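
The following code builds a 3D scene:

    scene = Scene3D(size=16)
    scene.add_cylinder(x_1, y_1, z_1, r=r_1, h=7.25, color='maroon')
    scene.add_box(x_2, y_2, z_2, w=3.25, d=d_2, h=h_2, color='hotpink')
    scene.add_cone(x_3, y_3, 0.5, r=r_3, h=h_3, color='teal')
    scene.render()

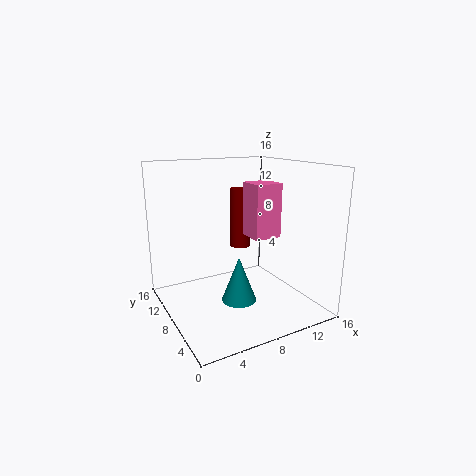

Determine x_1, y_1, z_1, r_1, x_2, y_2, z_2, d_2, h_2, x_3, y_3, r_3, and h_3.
x_1 = 10.5; y_1 = 12; z_1 = 5.5; r_1 = 1.25; x_2 = 10; y_2 = 7.25; z_2 = 7.5; d_2 = 3.25; h_2 = 6.25; x_3 = 8; y_3 = 7.75; r_3 = 2; h_3 = 5.25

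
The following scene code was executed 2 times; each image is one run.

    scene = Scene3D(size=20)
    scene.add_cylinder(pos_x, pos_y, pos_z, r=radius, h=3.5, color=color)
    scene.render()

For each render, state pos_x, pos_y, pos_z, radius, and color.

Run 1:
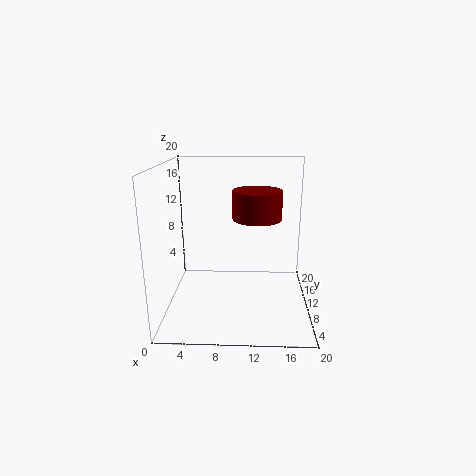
pos_x = 12.5; pos_y = 6; pos_z = 14; radius = 3; color = 'maroon'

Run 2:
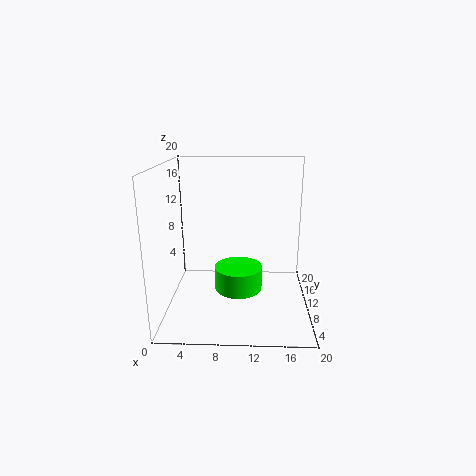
pos_x = 10; pos_y = 11.5; pos_z = 1.5; radius = 3.5; color = 'lime'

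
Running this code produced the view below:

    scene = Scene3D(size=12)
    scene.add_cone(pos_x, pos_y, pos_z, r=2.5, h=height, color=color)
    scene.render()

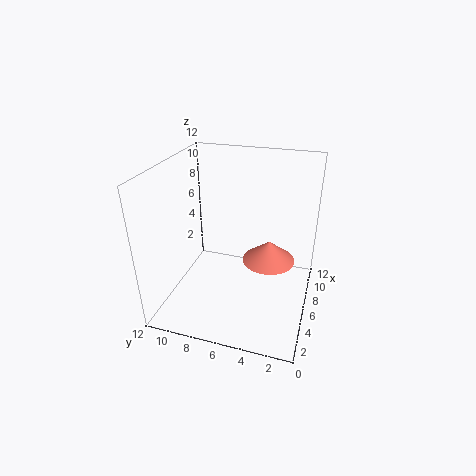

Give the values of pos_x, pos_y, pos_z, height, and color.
pos_x = 9.5
pos_y = 4
pos_z = 2
height = 2
color = 'salmon'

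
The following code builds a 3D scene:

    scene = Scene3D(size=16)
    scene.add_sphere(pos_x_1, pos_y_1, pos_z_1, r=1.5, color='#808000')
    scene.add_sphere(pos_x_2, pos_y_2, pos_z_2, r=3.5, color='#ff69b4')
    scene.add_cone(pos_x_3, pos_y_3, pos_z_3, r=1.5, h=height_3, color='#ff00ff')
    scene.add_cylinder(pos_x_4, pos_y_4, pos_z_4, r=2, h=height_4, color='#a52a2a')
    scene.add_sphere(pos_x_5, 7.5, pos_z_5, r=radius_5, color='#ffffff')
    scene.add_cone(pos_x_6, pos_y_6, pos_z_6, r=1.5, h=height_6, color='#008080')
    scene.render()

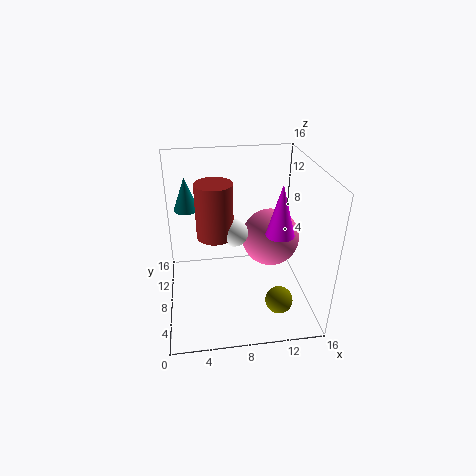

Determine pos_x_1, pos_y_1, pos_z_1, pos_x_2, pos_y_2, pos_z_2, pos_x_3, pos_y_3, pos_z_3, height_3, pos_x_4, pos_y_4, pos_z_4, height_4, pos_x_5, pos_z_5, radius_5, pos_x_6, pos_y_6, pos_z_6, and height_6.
pos_x_1 = 12
pos_y_1 = 4
pos_z_1 = 2
pos_x_2 = 12.5
pos_y_2 = 11
pos_z_2 = 6
pos_x_3 = 12
pos_y_3 = 5.5
pos_z_3 = 9.5
height_3 = 5.5
pos_x_4 = 5.5
pos_y_4 = 8
pos_z_4 = 8.5
height_4 = 6
pos_x_5 = 7.5
pos_z_5 = 9
radius_5 = 1.5
pos_x_6 = 2.5
pos_y_6 = 13
pos_z_6 = 9.5
height_6 = 4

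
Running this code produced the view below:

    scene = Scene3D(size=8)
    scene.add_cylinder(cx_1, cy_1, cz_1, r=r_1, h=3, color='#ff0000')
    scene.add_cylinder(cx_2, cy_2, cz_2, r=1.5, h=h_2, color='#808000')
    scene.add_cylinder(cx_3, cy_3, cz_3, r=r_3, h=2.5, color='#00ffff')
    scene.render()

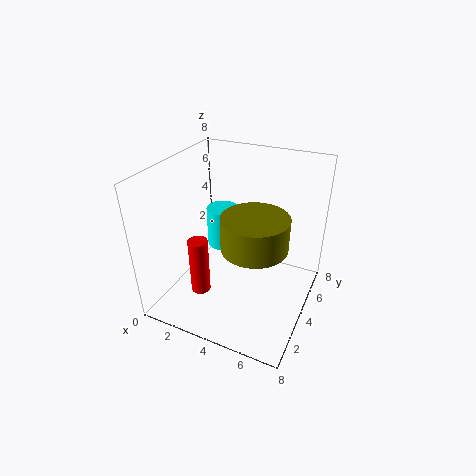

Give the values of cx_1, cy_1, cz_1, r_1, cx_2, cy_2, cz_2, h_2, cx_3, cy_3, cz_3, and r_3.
cx_1 = 3, cy_1 = 1.5, cz_1 = 2, r_1 = 0.5, cx_2 = 6, cy_2 = 1.5, cz_2 = 5.5, h_2 = 1.5, cx_3 = 2, cy_3 = 6, cz_3 = 2, r_3 = 1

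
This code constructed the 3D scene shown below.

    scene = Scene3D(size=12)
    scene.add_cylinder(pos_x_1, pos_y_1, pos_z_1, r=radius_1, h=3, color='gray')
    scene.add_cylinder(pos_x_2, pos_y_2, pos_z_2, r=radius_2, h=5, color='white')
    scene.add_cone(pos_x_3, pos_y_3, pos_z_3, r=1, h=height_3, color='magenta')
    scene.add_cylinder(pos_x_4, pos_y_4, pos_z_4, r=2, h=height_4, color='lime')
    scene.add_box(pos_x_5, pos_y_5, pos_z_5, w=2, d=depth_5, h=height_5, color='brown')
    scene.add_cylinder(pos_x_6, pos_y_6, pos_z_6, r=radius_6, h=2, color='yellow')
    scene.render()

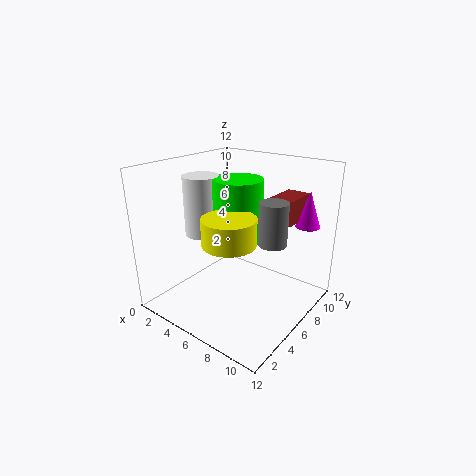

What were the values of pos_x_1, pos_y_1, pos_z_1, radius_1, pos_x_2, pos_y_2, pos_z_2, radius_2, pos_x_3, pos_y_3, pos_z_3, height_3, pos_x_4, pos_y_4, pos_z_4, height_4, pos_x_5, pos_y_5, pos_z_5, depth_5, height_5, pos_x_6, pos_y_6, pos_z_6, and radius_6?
pos_x_1 = 10.5; pos_y_1 = 4; pos_z_1 = 7.5; radius_1 = 1; pos_x_2 = 3; pos_y_2 = 5; pos_z_2 = 6; radius_2 = 1.5; pos_x_3 = 10.5; pos_y_3 = 9.5; pos_z_3 = 7; height_3 = 3; pos_x_4 = 6; pos_y_4 = 6; pos_z_4 = 6; height_4 = 5; pos_x_5 = 8; pos_y_5 = 7.5; pos_z_5 = 7.5; depth_5 = 3; height_5 = 2; pos_x_6 = 7.5; pos_y_6 = 3; pos_z_6 = 7; radius_6 = 2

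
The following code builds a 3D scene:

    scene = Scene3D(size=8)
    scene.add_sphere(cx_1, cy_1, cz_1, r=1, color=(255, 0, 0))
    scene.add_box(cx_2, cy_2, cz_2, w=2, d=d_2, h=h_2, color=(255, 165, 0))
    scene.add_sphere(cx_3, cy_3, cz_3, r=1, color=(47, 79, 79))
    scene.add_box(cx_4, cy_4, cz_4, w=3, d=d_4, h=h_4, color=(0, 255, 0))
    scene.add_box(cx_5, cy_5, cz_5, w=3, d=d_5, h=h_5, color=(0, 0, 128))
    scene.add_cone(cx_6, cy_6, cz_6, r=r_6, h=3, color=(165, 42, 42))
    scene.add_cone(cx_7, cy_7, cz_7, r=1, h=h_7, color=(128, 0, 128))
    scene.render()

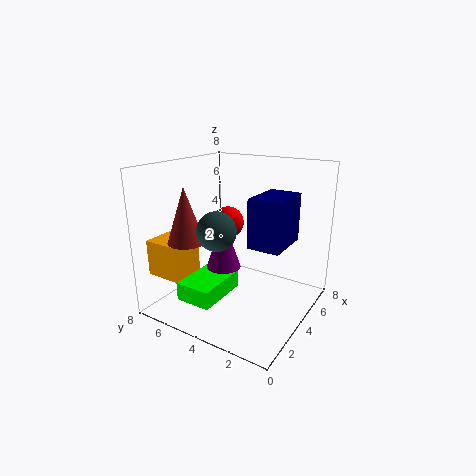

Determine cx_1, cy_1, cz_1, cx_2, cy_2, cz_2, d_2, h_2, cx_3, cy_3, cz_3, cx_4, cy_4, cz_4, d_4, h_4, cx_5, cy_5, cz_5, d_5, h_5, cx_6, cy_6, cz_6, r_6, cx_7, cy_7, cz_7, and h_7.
cx_1 = 6
cy_1 = 6
cz_1 = 4
cx_2 = 1
cy_2 = 6
cz_2 = 2
d_2 = 2
h_2 = 2
cx_3 = 2
cy_3 = 4
cz_3 = 5
cx_4 = 1
cy_4 = 4
cz_4 = 1
d_4 = 2
h_4 = 1
cx_5 = 5
cy_5 = 2
cz_5 = 3
d_5 = 2
h_5 = 3
cx_6 = 2
cy_6 = 6
cz_6 = 4
r_6 = 1
cx_7 = 4
cy_7 = 5
cz_7 = 2
h_7 = 3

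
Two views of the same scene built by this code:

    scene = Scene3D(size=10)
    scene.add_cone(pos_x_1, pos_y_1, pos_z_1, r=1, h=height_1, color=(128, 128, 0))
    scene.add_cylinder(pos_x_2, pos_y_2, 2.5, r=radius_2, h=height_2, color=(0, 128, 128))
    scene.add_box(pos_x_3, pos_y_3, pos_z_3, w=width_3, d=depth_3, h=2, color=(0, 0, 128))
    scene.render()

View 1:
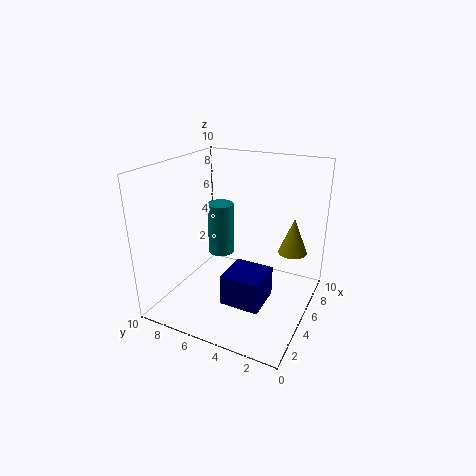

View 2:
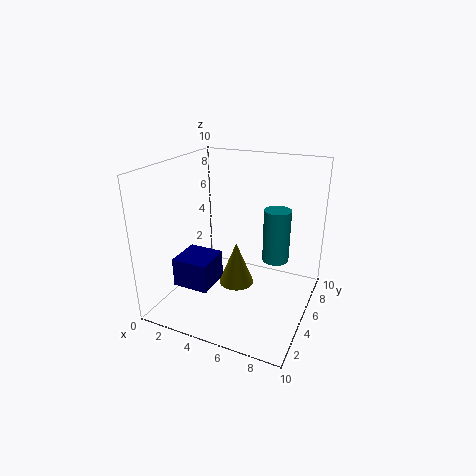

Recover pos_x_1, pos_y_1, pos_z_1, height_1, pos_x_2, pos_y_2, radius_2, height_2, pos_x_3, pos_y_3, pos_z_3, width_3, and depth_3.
pos_x_1 = 6.5; pos_y_1 = 1.5; pos_z_1 = 4; height_1 = 2.5; pos_x_2 = 7; pos_y_2 = 7.5; radius_2 = 1; height_2 = 4; pos_x_3 = 1.5; pos_y_3 = 2; pos_z_3 = 2; width_3 = 2.5; depth_3 = 2.5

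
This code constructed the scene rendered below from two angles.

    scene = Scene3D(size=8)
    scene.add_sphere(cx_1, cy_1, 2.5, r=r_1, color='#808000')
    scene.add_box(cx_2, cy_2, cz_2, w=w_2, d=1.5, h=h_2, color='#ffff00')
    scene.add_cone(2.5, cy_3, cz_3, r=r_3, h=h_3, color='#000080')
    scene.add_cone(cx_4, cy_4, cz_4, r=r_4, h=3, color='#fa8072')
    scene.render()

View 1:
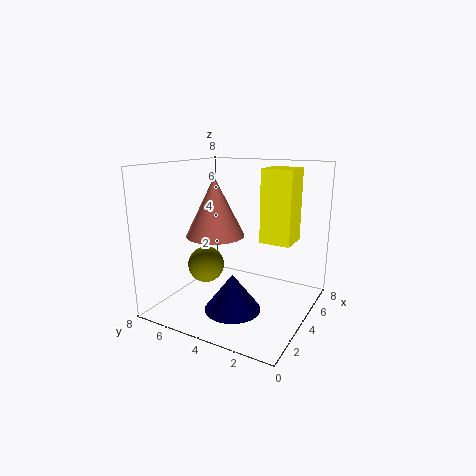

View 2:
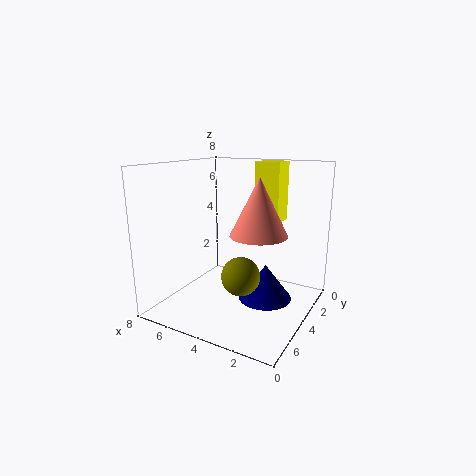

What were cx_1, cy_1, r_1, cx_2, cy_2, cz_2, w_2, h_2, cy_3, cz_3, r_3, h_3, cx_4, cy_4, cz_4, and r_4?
cx_1 = 3
cy_1 = 5.5
r_1 = 1
cx_2 = 2.5
cy_2 = 0.5
cz_2 = 4.5
w_2 = 1.5
h_2 = 3.5
cy_3 = 3.5
cz_3 = 0.5
r_3 = 1.5
h_3 = 2
cx_4 = 2.5
cy_4 = 4.5
cz_4 = 4.5
r_4 = 1.5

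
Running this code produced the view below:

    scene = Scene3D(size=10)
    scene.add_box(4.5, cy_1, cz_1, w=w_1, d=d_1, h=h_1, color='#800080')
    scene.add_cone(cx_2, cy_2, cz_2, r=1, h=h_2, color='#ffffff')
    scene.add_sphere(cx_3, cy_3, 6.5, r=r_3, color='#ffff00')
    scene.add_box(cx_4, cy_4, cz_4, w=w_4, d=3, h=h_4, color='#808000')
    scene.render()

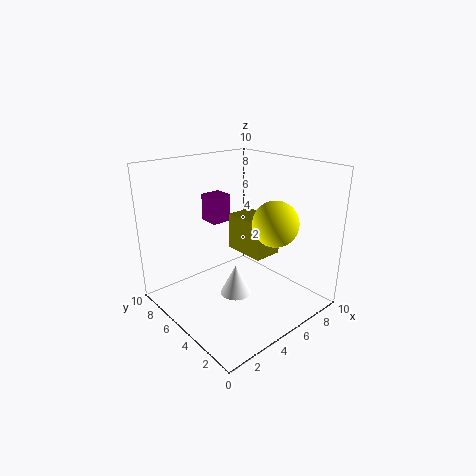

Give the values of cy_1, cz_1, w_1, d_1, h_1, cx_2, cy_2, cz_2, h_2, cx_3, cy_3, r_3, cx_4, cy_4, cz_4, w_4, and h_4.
cy_1 = 7, cz_1 = 5.5, w_1 = 1.5, d_1 = 1.5, h_1 = 2, cx_2 = 3.5, cy_2 = 3.5, cz_2 = 2, h_2 = 2, cx_3 = 6, cy_3 = 2.5, r_3 = 1.5, cx_4 = 5, cy_4 = 3, cz_4 = 4, w_4 = 2, h_4 = 2.5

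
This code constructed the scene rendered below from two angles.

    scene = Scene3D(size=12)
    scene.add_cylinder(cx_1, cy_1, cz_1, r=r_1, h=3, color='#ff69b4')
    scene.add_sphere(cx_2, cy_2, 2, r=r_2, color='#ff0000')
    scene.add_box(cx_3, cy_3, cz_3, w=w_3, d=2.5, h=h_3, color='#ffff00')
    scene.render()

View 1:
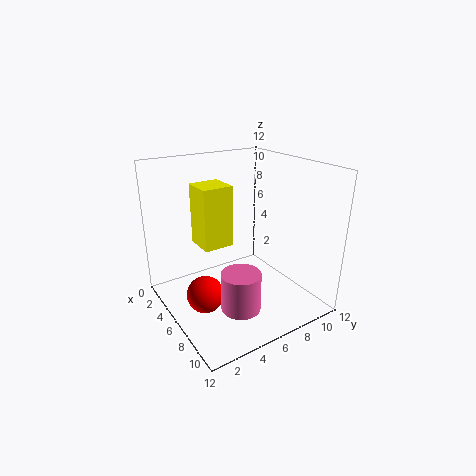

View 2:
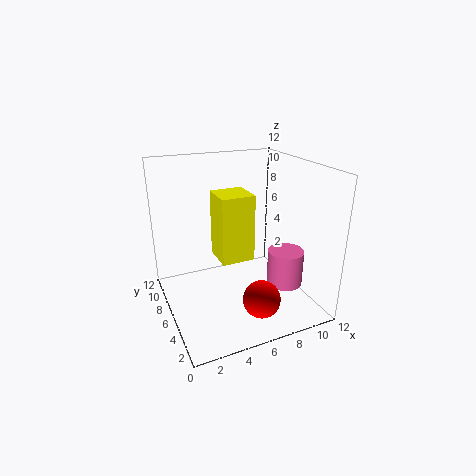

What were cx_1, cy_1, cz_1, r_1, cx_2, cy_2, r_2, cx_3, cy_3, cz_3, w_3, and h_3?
cx_1 = 9.5, cy_1 = 4, cz_1 = 2, r_1 = 1.5, cx_2 = 6.5, cy_2 = 2.5, r_2 = 1.5, cx_3 = 3.5, cy_3 = 3, cz_3 = 5.5, w_3 = 2.5, h_3 = 5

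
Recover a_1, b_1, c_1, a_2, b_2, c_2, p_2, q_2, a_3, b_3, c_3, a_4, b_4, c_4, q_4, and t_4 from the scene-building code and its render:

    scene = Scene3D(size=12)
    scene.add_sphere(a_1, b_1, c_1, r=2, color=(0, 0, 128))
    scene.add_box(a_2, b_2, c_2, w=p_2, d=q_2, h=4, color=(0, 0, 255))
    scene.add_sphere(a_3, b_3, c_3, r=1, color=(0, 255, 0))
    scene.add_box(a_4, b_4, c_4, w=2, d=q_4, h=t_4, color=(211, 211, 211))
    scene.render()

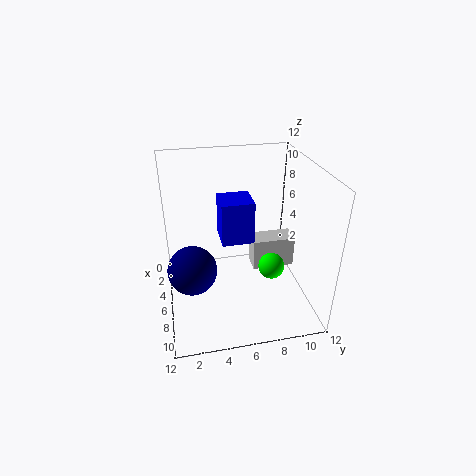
a_1 = 7, b_1 = 2, c_1 = 4, a_2 = 1, b_2 = 5, c_2 = 4, p_2 = 3, q_2 = 3, a_3 = 9, b_3 = 8, c_3 = 5, a_4 = 2, b_4 = 8, c_4 = 1, q_4 = 4, t_4 = 3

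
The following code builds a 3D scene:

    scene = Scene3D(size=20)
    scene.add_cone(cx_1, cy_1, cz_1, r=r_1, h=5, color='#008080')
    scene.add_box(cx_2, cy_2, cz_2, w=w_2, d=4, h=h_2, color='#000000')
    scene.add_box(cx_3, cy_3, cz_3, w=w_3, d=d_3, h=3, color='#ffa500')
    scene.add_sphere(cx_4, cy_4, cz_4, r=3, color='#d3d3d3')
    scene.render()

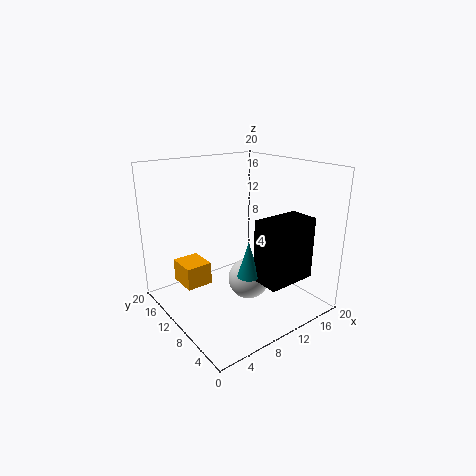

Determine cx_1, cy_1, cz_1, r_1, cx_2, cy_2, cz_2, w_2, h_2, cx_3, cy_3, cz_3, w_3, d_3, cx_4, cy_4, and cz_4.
cx_1 = 9.5; cy_1 = 7; cz_1 = 5.5; r_1 = 1.5; cx_2 = 10; cy_2 = 2.5; cz_2 = 5; w_2 = 7; h_2 = 8.5; cx_3 = 2; cy_3 = 10; cz_3 = 4.5; w_3 = 3.5; d_3 = 4; cx_4 = 12; cy_4 = 10; cz_4 = 3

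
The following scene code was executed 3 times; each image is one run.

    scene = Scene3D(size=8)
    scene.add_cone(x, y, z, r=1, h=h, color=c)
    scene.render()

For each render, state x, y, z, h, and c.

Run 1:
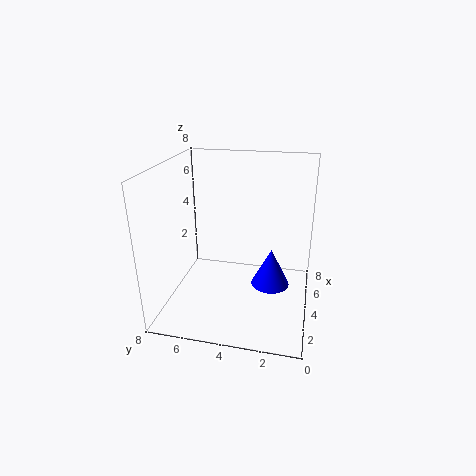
x = 3; y = 2; z = 2; h = 2; c = 'blue'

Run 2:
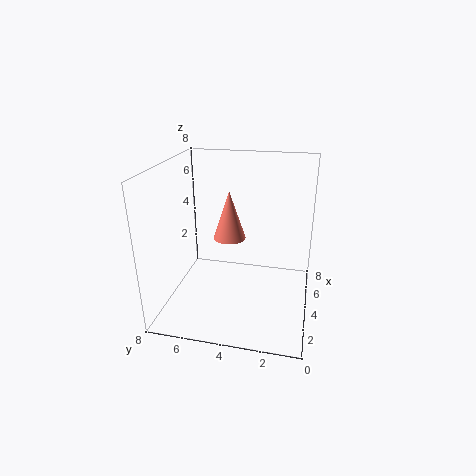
x = 6; y = 5; z = 3; h = 3; c = 'salmon'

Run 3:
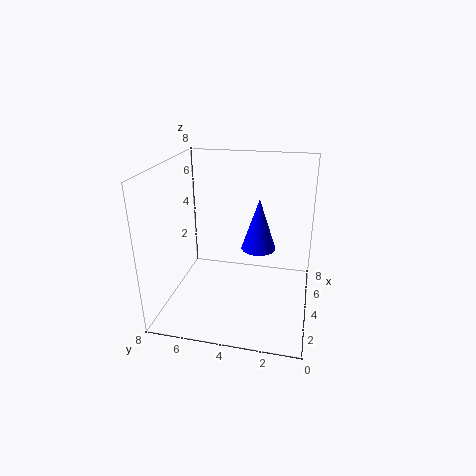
x = 5; y = 3; z = 3; h = 3; c = 'blue'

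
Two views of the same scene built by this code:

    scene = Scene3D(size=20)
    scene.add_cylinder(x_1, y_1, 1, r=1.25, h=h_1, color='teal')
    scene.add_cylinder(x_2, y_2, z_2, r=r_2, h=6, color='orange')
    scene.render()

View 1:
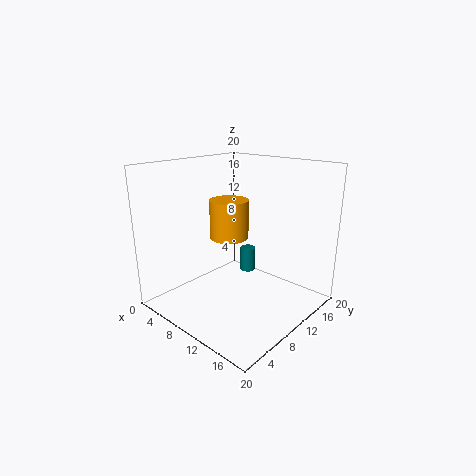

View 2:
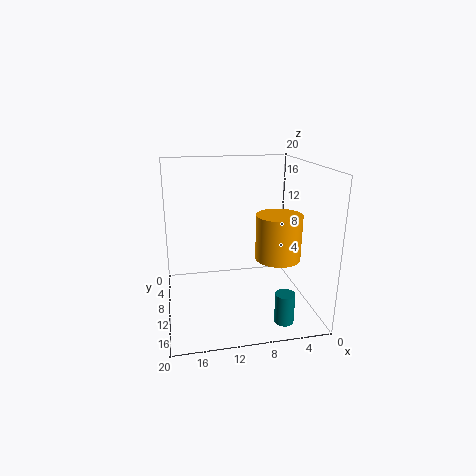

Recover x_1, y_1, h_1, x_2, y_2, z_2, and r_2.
x_1 = 5.5
y_1 = 17.5
h_1 = 4
x_2 = 5.25
y_2 = 13.25
z_2 = 8
r_2 = 3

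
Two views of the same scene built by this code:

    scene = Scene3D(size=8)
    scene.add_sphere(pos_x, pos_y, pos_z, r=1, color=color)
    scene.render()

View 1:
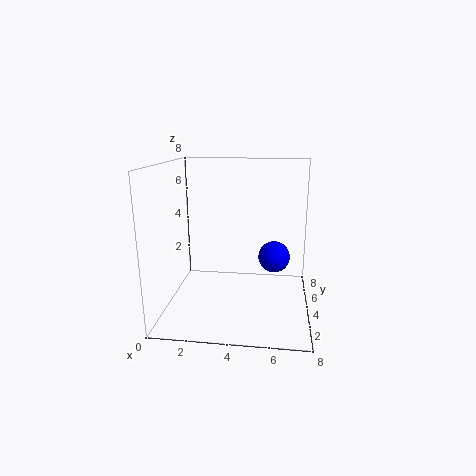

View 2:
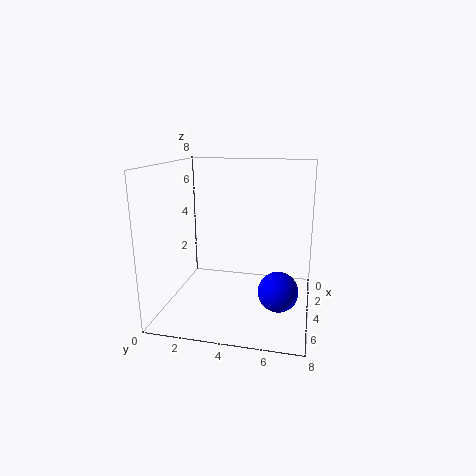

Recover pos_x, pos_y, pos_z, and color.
pos_x = 6
pos_y = 6.5
pos_z = 2
color = 'blue'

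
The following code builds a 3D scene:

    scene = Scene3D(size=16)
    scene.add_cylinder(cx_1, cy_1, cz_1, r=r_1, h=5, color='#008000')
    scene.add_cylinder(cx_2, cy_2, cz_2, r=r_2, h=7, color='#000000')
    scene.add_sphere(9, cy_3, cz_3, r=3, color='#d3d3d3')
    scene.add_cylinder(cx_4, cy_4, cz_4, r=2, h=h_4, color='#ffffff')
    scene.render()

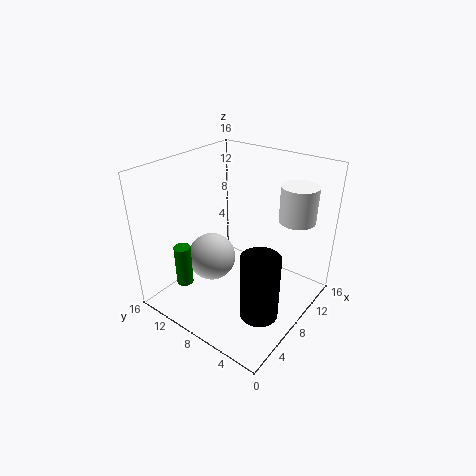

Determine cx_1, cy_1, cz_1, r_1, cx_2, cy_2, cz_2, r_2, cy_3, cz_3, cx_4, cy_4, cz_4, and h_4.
cx_1 = 5, cy_1 = 14, cz_1 = 1, r_1 = 1, cx_2 = 5, cy_2 = 3, cz_2 = 2, r_2 = 2, cy_3 = 13, cz_3 = 3, cx_4 = 12, cy_4 = 3, cz_4 = 10, h_4 = 4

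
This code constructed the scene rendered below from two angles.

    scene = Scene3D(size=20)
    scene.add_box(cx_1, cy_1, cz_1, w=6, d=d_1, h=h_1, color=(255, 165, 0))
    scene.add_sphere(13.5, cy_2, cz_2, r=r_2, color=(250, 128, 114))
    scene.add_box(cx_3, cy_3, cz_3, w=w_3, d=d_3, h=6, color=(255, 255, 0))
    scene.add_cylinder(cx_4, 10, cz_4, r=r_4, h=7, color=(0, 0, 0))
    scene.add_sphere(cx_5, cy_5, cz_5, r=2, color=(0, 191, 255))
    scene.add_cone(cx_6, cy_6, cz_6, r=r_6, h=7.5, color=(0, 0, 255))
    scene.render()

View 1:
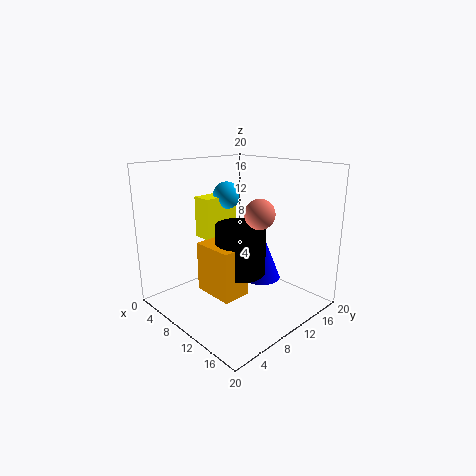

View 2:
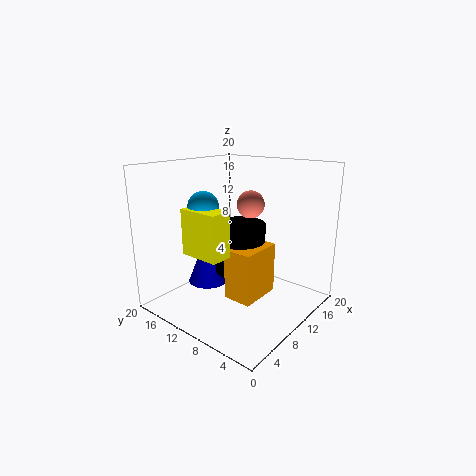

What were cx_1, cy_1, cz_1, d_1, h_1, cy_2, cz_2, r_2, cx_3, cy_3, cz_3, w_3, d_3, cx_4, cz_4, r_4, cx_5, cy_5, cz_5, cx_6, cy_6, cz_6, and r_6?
cx_1 = 6.5; cy_1 = 5.5; cz_1 = 2.5; d_1 = 4; h_1 = 7; cy_2 = 10.5; cz_2 = 14; r_2 = 2; cx_3 = 3; cy_3 = 8; cz_3 = 9; w_3 = 3; d_3 = 5.5; cx_4 = 10.5; cz_4 = 5; r_4 = 3.5; cx_5 = 5.5; cy_5 = 12; cz_5 = 15; cx_6 = 9.5; cy_6 = 15.5; cz_6 = 2; r_6 = 3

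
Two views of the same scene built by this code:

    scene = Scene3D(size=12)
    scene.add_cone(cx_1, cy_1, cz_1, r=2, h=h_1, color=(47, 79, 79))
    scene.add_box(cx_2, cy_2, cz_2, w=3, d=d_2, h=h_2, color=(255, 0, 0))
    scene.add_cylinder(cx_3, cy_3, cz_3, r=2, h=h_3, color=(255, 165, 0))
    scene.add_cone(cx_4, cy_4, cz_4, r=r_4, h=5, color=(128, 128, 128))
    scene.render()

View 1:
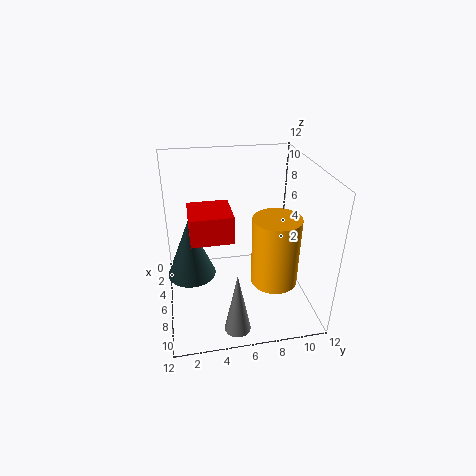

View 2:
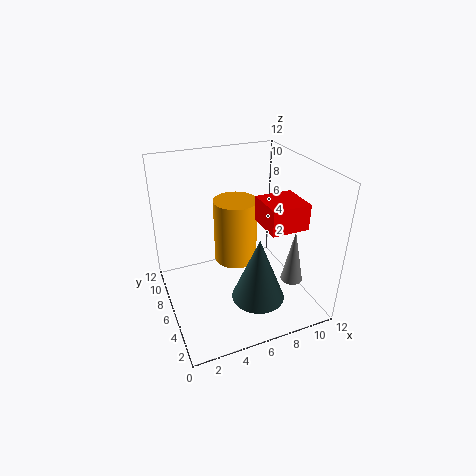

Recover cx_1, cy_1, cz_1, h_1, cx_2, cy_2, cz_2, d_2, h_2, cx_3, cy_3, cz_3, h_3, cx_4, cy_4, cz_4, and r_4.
cx_1 = 6, cy_1 = 2, cz_1 = 3, h_1 = 5, cx_2 = 7, cy_2 = 2, cz_2 = 8, d_2 = 3, h_2 = 2, cx_3 = 7, cy_3 = 9, cz_3 = 2, h_3 = 6, cx_4 = 11, cy_4 = 5, cz_4 = 1, r_4 = 1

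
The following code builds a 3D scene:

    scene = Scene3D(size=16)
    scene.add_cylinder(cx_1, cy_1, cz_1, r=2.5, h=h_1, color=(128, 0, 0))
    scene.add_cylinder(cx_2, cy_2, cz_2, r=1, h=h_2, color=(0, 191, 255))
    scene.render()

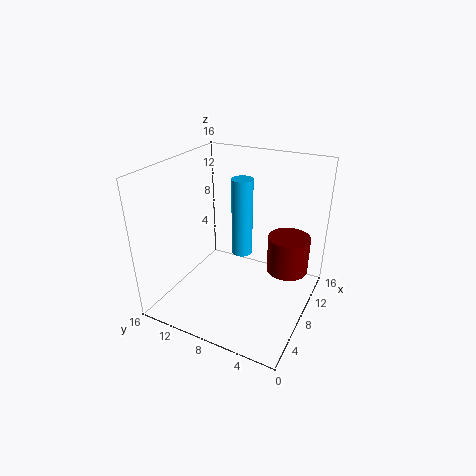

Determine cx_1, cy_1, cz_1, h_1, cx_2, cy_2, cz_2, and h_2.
cx_1 = 12.5, cy_1 = 3.5, cz_1 = 2.5, h_1 = 4.5, cx_2 = 5, cy_2 = 6, cz_2 = 8.5, h_2 = 7.5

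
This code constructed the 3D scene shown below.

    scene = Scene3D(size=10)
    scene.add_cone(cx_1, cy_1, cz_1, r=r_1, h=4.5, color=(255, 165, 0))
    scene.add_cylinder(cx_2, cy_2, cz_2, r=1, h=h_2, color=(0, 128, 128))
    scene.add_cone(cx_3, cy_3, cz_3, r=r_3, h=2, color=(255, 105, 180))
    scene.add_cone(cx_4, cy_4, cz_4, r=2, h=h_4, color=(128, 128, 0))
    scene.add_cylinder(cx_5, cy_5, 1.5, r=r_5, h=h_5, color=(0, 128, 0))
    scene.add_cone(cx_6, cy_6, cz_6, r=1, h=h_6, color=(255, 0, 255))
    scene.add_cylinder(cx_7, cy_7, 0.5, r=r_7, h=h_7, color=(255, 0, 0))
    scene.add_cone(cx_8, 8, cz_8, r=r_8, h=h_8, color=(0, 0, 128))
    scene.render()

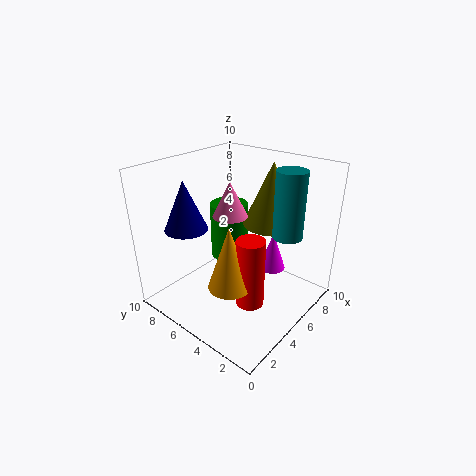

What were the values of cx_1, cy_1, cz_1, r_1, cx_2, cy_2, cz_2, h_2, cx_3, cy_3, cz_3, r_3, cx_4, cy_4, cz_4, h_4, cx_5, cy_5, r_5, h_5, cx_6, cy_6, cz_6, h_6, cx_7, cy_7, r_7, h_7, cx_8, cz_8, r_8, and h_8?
cx_1 = 3.5; cy_1 = 4.5; cz_1 = 2; r_1 = 1.5; cx_2 = 6.5; cy_2 = 2; cz_2 = 5.5; h_2 = 4.5; cx_3 = 2.5; cy_3 = 3.5; cz_3 = 8; r_3 = 1; cx_4 = 7.5; cy_4 = 4; cz_4 = 5.5; h_4 = 4.5; cx_5 = 7.5; cy_5 = 8; r_5 = 1.5; h_5 = 4.5; cx_6 = 8; cy_6 = 4; cz_6 = 1.5; h_6 = 3; cx_7 = 4.5; cy_7 = 3.5; r_7 = 1; h_7 = 5; cx_8 = 3; cz_8 = 5.5; r_8 = 1.5; h_8 = 3.5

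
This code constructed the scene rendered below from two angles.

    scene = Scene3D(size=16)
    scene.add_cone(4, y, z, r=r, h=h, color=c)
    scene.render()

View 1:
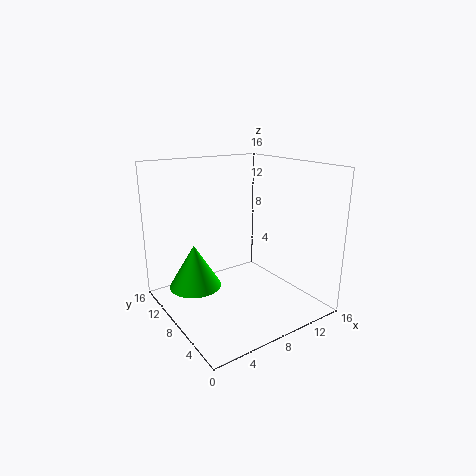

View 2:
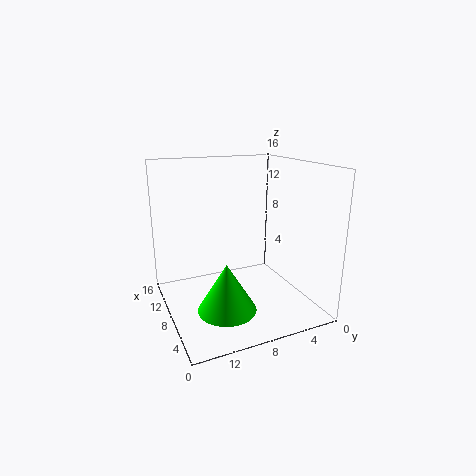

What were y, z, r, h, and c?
y = 11; z = 2; r = 3; h = 5; c = 'lime'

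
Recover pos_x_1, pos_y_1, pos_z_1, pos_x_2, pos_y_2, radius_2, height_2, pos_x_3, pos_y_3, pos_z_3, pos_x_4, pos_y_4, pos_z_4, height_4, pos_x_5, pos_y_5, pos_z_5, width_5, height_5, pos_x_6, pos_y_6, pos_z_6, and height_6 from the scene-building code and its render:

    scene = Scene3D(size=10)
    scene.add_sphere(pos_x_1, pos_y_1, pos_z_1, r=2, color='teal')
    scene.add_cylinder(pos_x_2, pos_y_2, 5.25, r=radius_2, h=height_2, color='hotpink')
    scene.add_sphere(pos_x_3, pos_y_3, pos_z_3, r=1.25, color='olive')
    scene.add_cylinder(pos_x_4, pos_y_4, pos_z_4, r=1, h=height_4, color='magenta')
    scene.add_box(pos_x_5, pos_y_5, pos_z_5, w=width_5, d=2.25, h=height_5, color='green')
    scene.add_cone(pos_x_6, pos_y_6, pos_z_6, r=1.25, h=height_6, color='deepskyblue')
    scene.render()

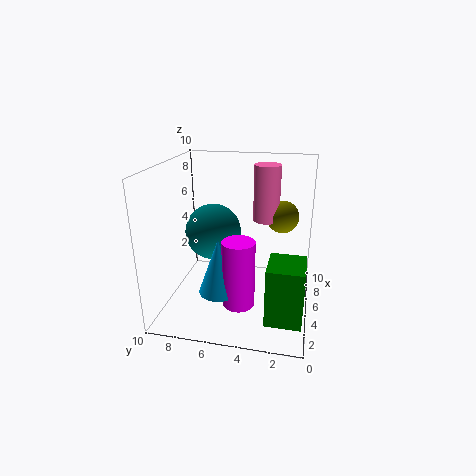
pos_x_1 = 5.75, pos_y_1 = 7, pos_z_1 = 5, pos_x_2 = 8.25, pos_y_2 = 3.5, radius_2 = 1, height_2 = 4.25, pos_x_3 = 8.5, pos_y_3 = 2.25, pos_z_3 = 5.5, pos_x_4 = 1.75, pos_y_4 = 4.25, pos_z_4 = 2, height_4 = 4.25, pos_x_5 = 0.75, pos_y_5 = 0.25, pos_z_5 = 1.25, width_5 = 2.5, height_5 = 3.75, pos_x_6 = 1.75, pos_y_6 = 5.5, pos_z_6 = 2.75, height_6 = 3.5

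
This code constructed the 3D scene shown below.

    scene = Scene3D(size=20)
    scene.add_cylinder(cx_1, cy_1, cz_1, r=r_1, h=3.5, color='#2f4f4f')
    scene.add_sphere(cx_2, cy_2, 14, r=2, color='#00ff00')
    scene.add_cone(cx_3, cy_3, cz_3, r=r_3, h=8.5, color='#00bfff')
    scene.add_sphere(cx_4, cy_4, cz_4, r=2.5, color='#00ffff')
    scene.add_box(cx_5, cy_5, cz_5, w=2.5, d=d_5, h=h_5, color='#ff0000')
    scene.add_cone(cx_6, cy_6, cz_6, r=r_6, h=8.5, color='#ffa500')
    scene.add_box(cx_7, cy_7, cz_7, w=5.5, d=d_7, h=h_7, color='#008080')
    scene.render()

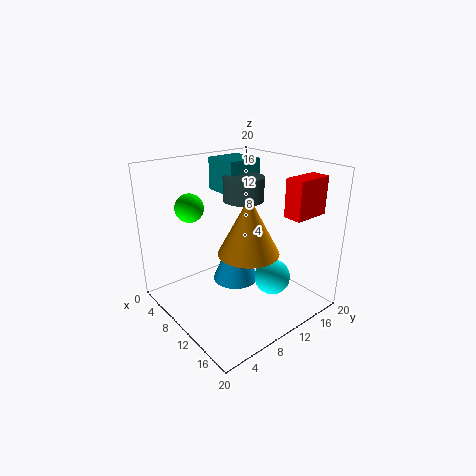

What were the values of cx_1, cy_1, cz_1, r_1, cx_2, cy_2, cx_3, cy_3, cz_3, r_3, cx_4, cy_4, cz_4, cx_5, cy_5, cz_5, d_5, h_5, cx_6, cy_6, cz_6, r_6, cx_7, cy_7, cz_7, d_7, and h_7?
cx_1 = 7
cy_1 = 13.5
cz_1 = 14
r_1 = 3
cx_2 = 5
cy_2 = 5.5
cx_3 = 7
cy_3 = 12
cz_3 = 1.5
r_3 = 3.5
cx_4 = 14
cy_4 = 13
cz_4 = 4.5
cx_5 = 15.5
cy_5 = 13
cz_5 = 14
d_5 = 5
h_5 = 5
cx_6 = 10
cy_6 = 12
cz_6 = 7
r_6 = 4.5
cx_7 = 0.5
cy_7 = 12
cz_7 = 14.5
d_7 = 5.5
h_7 = 5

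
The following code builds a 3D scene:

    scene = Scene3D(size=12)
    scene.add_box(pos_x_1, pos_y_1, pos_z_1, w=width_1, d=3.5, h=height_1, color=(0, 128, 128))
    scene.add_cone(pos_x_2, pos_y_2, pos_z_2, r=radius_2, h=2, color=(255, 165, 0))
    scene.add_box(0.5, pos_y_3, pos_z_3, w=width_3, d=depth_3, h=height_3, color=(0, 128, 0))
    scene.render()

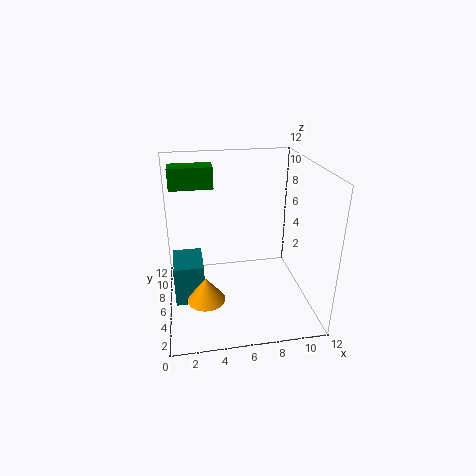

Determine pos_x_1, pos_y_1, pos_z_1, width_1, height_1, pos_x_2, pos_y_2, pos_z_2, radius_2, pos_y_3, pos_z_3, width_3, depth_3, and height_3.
pos_x_1 = 0.5, pos_y_1 = 5, pos_z_1 = 0.5, width_1 = 2.5, height_1 = 3.5, pos_x_2 = 3, pos_y_2 = 3.5, pos_z_2 = 2, radius_2 = 1.5, pos_y_3 = 10, pos_z_3 = 9, width_3 = 4, depth_3 = 2, height_3 = 2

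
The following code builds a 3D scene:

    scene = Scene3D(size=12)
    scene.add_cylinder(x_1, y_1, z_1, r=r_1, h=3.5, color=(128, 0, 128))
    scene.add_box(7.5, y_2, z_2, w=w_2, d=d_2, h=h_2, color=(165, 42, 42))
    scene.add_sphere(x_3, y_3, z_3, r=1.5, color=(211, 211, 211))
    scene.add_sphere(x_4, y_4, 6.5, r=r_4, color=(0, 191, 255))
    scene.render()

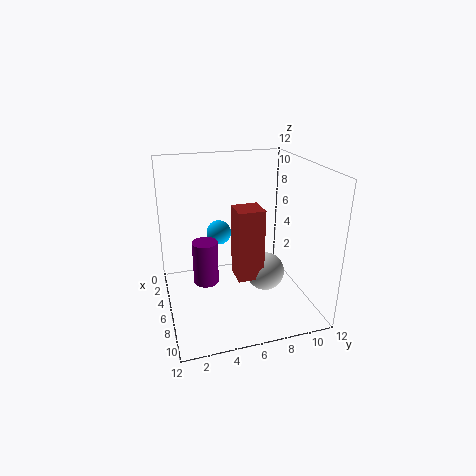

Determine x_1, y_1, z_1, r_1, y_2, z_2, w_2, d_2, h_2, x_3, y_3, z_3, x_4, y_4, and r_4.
x_1 = 7; y_1 = 3; z_1 = 3; r_1 = 1; y_2 = 5; z_2 = 4; w_2 = 2; d_2 = 2; h_2 = 5.5; x_3 = 8.5; y_3 = 7.5; z_3 = 4; x_4 = 5.5; y_4 = 4.5; r_4 = 1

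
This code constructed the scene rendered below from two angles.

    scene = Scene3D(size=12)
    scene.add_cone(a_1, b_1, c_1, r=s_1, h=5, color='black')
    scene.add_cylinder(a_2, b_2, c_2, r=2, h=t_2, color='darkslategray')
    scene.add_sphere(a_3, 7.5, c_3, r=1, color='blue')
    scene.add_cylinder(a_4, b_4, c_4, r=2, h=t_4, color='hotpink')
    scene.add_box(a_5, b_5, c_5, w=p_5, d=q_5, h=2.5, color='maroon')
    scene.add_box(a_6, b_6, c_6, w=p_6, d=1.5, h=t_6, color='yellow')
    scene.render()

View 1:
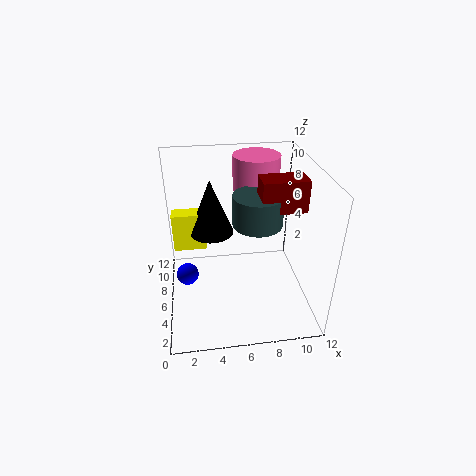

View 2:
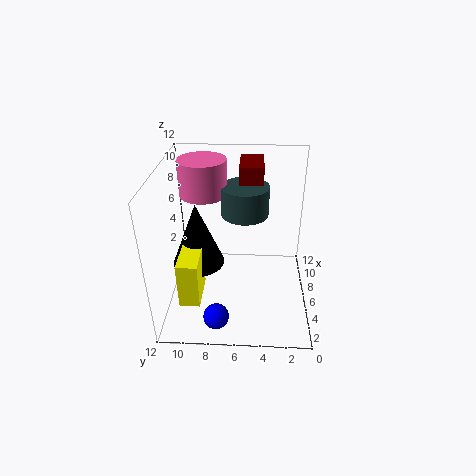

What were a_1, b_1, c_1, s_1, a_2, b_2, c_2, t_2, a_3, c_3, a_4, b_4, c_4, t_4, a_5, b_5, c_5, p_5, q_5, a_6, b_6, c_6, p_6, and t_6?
a_1 = 4; b_1 = 9; c_1 = 5; s_1 = 2; a_2 = 7.5; b_2 = 5.5; c_2 = 7.5; t_2 = 2.5; a_3 = 1.5; c_3 = 1.5; a_4 = 8; b_4 = 9; c_4 = 9; t_4 = 3; a_5 = 7.5; b_5 = 4; c_5 = 9; p_5 = 3.5; q_5 = 2; a_6 = 0.5; b_6 = 8.5; c_6 = 3.5; p_6 = 3; t_6 = 3.5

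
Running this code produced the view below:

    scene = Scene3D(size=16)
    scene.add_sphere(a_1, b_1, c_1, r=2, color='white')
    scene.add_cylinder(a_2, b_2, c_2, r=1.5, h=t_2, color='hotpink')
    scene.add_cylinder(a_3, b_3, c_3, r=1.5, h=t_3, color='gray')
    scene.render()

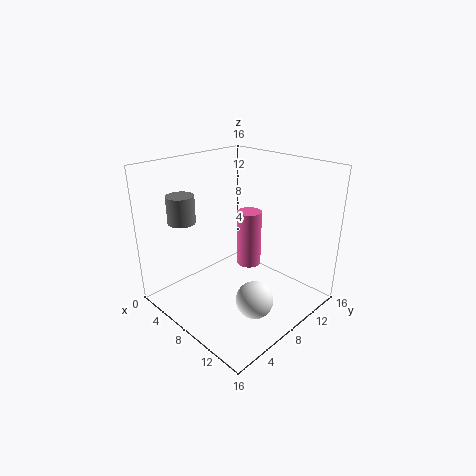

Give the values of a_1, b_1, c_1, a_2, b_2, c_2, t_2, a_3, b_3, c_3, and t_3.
a_1 = 12; b_1 = 6.5; c_1 = 2.5; a_2 = 6; b_2 = 12; c_2 = 2.5; t_2 = 7; a_3 = 4; b_3 = 3.5; c_3 = 10; t_3 = 3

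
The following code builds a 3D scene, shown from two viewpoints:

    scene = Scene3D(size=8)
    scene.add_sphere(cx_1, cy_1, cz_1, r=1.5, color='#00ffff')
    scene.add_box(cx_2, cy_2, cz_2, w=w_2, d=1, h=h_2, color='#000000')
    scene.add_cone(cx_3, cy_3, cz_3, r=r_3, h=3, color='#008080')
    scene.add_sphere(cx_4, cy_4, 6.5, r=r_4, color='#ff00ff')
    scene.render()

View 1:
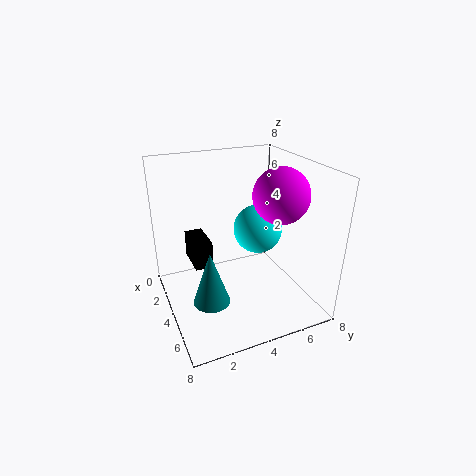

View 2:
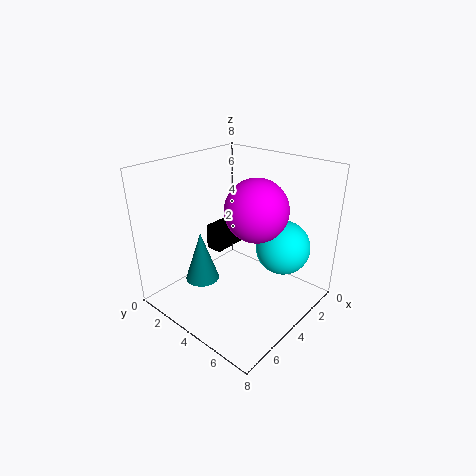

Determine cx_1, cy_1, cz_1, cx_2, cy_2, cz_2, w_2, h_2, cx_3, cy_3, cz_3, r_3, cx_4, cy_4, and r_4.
cx_1 = 2.5, cy_1 = 6, cz_1 = 3.5, cx_2 = 2, cy_2 = 1.5, cz_2 = 2.5, w_2 = 2, h_2 = 1.5, cx_3 = 5, cy_3 = 2, cz_3 = 1, r_3 = 1, cx_4 = 5, cy_4 = 6, r_4 = 1.5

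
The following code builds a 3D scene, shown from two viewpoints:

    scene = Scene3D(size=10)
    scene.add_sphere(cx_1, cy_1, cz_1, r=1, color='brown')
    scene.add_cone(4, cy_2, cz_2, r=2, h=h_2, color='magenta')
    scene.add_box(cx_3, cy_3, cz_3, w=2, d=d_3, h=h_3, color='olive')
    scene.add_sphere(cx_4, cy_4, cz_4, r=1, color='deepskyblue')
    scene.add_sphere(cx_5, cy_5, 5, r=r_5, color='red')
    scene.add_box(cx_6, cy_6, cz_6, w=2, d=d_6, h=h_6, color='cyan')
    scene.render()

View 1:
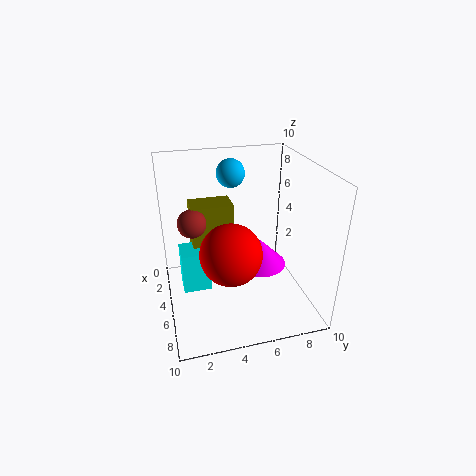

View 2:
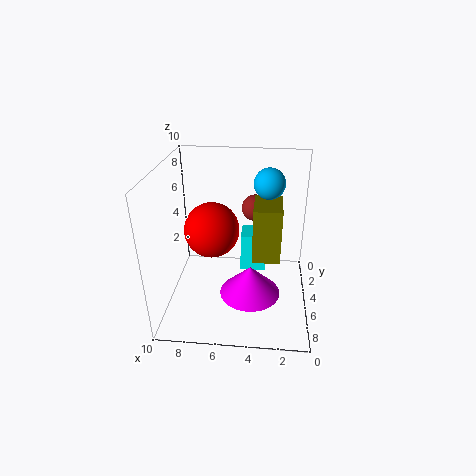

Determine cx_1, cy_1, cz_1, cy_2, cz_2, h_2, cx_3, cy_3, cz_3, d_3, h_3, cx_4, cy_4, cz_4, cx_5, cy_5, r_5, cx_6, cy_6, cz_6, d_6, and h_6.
cx_1 = 4, cy_1 = 2, cz_1 = 6, cy_2 = 7, cz_2 = 2, h_2 = 2, cx_3 = 2, cy_3 = 2, cz_3 = 3, d_3 = 3, h_3 = 4, cx_4 = 3, cy_4 = 5, cz_4 = 9, cx_5 = 7, cy_5 = 4, r_5 = 2, cx_6 = 3, cy_6 = 1, cz_6 = 1, d_6 = 2, h_6 = 3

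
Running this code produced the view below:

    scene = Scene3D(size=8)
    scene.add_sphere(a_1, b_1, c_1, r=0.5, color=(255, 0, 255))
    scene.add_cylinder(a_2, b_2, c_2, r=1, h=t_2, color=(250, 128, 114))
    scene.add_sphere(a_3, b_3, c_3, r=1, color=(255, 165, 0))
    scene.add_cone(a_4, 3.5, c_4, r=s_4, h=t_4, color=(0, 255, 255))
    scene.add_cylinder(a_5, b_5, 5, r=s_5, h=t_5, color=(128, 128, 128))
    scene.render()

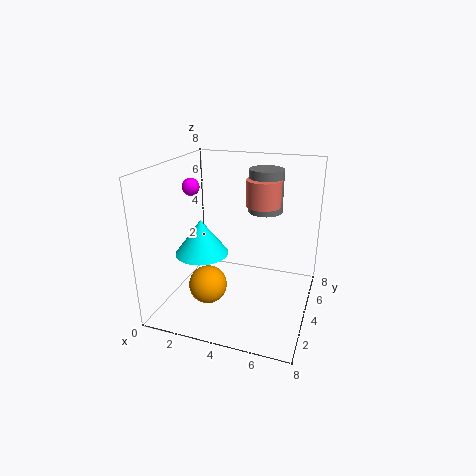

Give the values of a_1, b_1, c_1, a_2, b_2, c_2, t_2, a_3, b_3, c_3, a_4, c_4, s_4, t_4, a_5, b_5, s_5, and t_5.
a_1 = 1
b_1 = 4.5
c_1 = 6.5
a_2 = 5
b_2 = 5.5
c_2 = 5.5
t_2 = 1.5
a_3 = 3
b_3 = 2
c_3 = 2
a_4 = 2
c_4 = 3
s_4 = 1.5
t_4 = 2
a_5 = 5
b_5 = 6
s_5 = 1
t_5 = 2.5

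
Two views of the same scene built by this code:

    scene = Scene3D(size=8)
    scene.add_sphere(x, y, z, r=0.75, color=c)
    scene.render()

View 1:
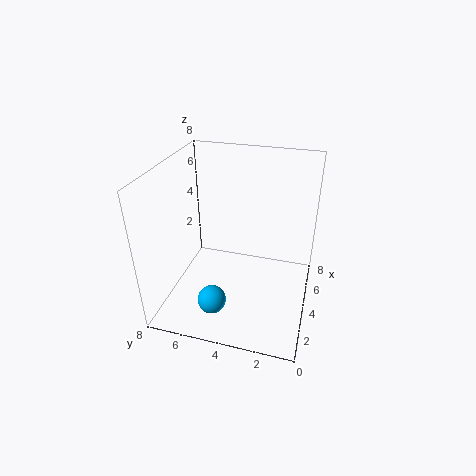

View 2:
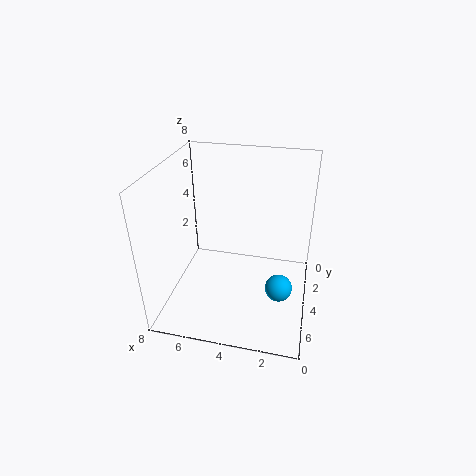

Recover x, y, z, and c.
x = 1.5
y = 4.75
z = 1.5
c = 'deepskyblue'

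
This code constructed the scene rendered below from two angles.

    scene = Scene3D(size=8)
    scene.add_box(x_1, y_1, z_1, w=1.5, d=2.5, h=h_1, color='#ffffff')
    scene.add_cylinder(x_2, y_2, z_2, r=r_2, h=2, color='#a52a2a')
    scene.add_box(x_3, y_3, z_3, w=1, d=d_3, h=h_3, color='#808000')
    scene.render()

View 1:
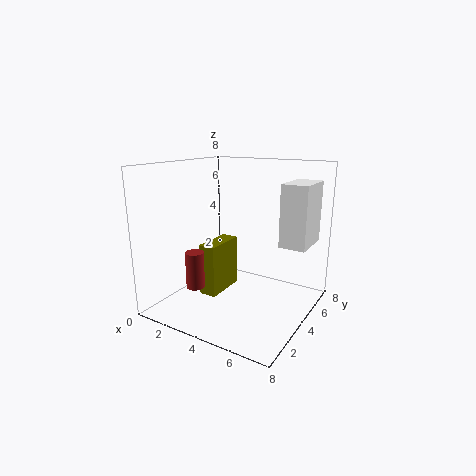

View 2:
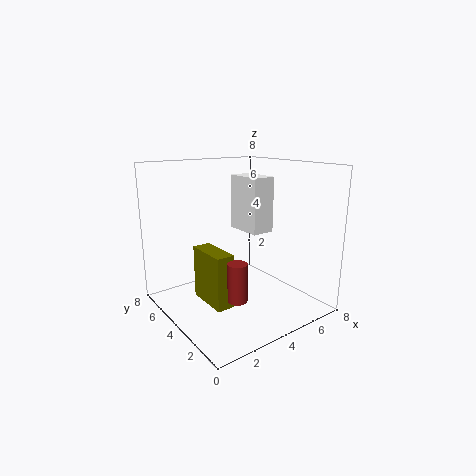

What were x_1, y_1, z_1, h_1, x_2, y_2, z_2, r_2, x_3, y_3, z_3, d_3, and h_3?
x_1 = 6; y_1 = 5; z_1 = 3.5; h_1 = 3.5; x_2 = 2.5; y_2 = 2; z_2 = 1.5; r_2 = 0.5; x_3 = 2; y_3 = 3; z_3 = 0.5; d_3 = 2.5; h_3 = 3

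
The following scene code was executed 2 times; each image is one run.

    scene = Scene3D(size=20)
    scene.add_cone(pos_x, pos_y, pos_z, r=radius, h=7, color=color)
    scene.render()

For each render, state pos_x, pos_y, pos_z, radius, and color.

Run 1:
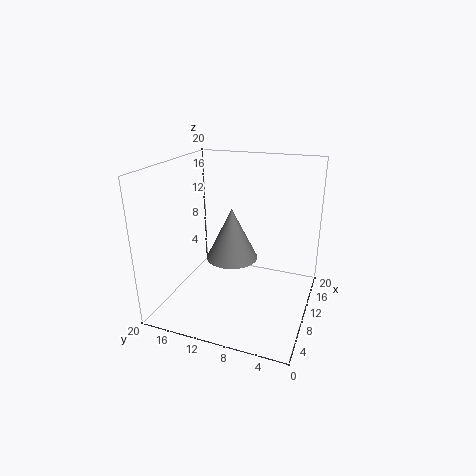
pos_x = 9
pos_y = 10.5
pos_z = 7.5
radius = 3.5
color = 'gray'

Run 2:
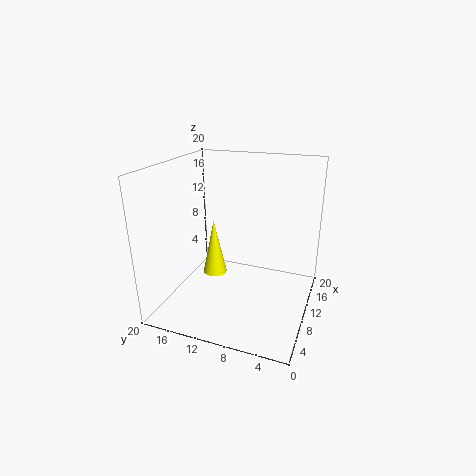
pos_x = 5.5
pos_y = 11.5
pos_z = 7
radius = 1.5
color = 'yellow'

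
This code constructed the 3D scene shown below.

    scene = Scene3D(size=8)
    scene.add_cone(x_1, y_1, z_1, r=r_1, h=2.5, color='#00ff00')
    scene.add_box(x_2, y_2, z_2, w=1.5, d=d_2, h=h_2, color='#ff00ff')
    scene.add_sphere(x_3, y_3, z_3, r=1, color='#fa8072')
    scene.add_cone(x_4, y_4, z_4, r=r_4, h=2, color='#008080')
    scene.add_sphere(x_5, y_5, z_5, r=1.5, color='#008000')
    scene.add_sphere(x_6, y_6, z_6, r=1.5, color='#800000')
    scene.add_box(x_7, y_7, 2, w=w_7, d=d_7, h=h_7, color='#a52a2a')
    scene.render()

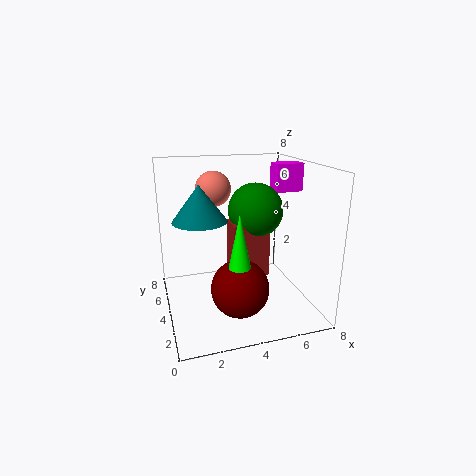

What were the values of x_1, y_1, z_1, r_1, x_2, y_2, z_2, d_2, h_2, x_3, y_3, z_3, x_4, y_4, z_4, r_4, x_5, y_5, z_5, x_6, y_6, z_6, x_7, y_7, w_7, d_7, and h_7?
x_1 = 3
y_1 = 0.5
z_1 = 4
r_1 = 0.5
x_2 = 6
y_2 = 3.5
z_2 = 6.5
d_2 = 1
h_2 = 1.5
x_3 = 3
y_3 = 5.5
z_3 = 6.5
x_4 = 2
y_4 = 4.5
z_4 = 5
r_4 = 1.5
x_5 = 5
y_5 = 4
z_5 = 5.5
x_6 = 3.5
y_6 = 2
z_6 = 2
x_7 = 3.5
y_7 = 3
w_7 = 2
d_7 = 1.5
h_7 = 3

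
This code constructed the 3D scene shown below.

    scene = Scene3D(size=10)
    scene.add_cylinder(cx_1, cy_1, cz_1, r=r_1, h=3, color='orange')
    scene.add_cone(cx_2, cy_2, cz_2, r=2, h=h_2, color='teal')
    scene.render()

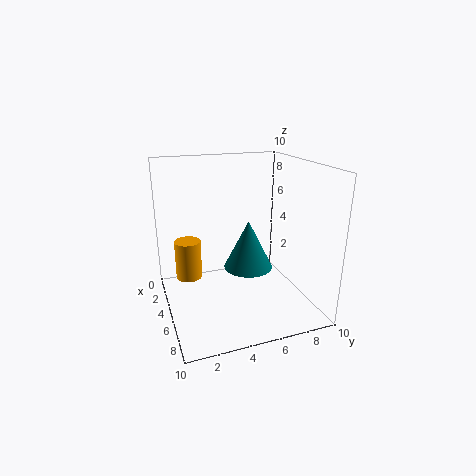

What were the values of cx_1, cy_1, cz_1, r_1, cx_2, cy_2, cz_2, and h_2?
cx_1 = 2, cy_1 = 2, cz_1 = 1, r_1 = 1, cx_2 = 2, cy_2 = 7, cz_2 = 1, h_2 = 4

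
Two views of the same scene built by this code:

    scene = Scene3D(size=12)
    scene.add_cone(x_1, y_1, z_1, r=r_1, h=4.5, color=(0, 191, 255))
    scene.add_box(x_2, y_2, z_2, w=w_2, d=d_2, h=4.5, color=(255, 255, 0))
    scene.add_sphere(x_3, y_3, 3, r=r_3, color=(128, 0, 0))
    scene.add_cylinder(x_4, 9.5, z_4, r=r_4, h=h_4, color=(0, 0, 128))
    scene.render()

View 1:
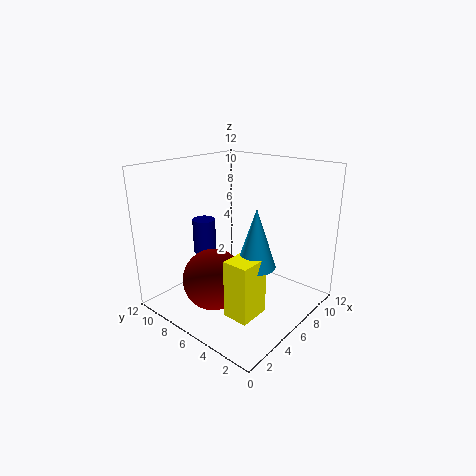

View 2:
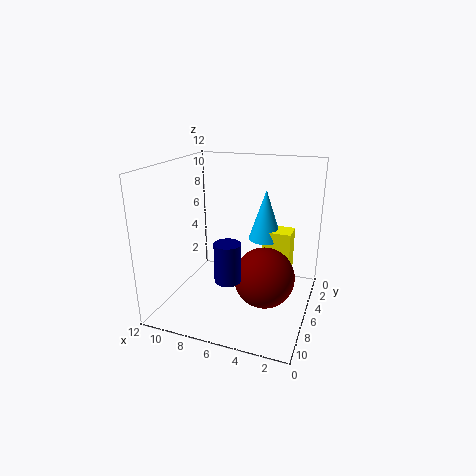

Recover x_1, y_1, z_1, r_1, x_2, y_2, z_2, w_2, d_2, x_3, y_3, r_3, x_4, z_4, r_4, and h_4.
x_1 = 4.5, y_1 = 3, z_1 = 5, r_1 = 1.5, x_2 = 2, y_2 = 2, z_2 = 1.5, w_2 = 2.5, d_2 = 2, x_3 = 3.5, y_3 = 6.5, r_3 = 2.5, x_4 = 5.5, z_4 = 4, r_4 = 1, h_4 = 3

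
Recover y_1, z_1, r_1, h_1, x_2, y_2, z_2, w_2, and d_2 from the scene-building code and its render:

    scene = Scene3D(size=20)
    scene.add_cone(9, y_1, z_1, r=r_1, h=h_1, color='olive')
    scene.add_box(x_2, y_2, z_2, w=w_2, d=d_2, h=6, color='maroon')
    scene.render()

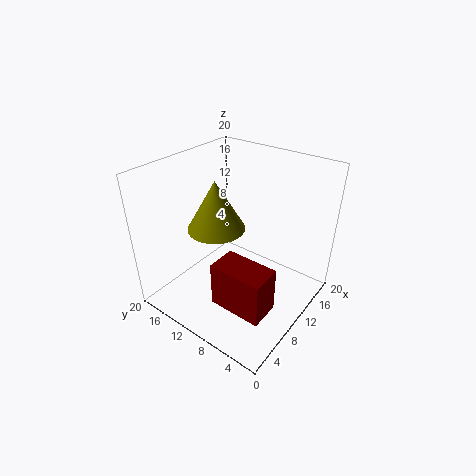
y_1 = 13; z_1 = 11; r_1 = 4; h_1 = 7; x_2 = 3; y_2 = 2; z_2 = 4; w_2 = 4; d_2 = 7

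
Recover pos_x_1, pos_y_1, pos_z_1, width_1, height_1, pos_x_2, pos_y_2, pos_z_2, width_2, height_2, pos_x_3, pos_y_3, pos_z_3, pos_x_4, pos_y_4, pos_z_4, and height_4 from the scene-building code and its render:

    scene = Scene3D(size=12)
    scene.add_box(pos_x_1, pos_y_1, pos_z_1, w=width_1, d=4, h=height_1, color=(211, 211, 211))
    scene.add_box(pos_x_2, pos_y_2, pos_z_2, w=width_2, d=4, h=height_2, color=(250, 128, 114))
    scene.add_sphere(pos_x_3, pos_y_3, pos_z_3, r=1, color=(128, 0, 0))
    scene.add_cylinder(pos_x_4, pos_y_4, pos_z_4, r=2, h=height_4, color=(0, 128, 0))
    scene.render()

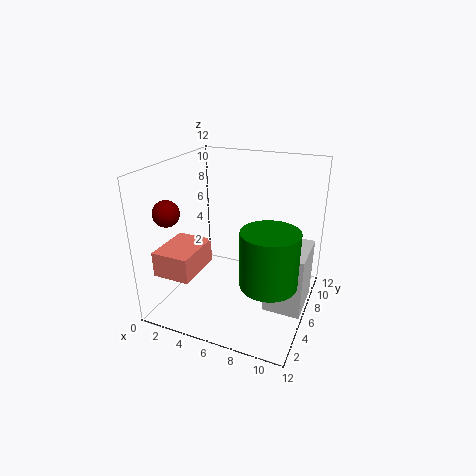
pos_x_1 = 9
pos_y_1 = 4
pos_z_1 = 1
width_1 = 3
height_1 = 5
pos_x_2 = 1
pos_y_2 = 1
pos_z_2 = 4
width_2 = 3
height_2 = 2
pos_x_3 = 2
pos_y_3 = 2
pos_z_3 = 9
pos_x_4 = 10
pos_y_4 = 2
pos_z_4 = 5
height_4 = 4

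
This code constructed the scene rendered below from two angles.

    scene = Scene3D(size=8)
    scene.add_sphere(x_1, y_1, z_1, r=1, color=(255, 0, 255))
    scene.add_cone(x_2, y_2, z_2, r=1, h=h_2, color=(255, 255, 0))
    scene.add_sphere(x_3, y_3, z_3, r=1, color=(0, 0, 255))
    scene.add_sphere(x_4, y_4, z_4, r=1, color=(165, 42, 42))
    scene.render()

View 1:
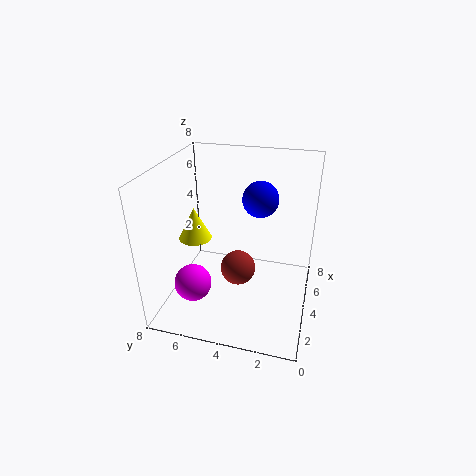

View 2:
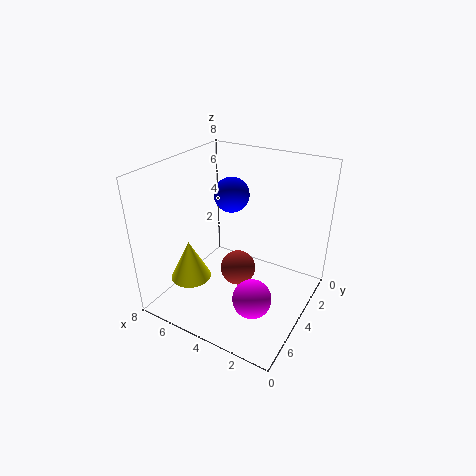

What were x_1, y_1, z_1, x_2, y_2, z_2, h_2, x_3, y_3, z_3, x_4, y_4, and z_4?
x_1 = 2, y_1 = 6, z_1 = 2, x_2 = 5, y_2 = 7, z_2 = 3, h_2 = 2, x_3 = 5, y_3 = 3, z_3 = 6, x_4 = 4, y_4 = 4, z_4 = 2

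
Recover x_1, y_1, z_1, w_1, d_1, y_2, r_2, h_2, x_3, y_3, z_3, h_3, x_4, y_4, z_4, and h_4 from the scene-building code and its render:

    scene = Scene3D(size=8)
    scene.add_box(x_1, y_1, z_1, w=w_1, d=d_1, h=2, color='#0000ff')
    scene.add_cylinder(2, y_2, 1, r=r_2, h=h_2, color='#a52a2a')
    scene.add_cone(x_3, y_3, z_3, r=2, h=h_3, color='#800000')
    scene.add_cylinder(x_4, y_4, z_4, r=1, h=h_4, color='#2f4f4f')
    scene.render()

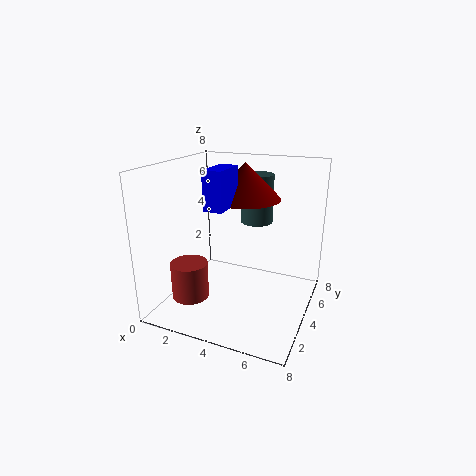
x_1 = 3, y_1 = 2, z_1 = 6, w_1 = 1, d_1 = 2, y_2 = 2, r_2 = 1, h_2 = 2, x_3 = 4, y_3 = 5, z_3 = 6, h_3 = 2, x_4 = 4, y_4 = 7, z_4 = 4, h_4 = 3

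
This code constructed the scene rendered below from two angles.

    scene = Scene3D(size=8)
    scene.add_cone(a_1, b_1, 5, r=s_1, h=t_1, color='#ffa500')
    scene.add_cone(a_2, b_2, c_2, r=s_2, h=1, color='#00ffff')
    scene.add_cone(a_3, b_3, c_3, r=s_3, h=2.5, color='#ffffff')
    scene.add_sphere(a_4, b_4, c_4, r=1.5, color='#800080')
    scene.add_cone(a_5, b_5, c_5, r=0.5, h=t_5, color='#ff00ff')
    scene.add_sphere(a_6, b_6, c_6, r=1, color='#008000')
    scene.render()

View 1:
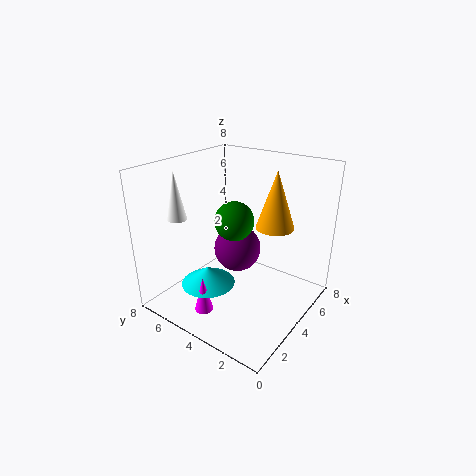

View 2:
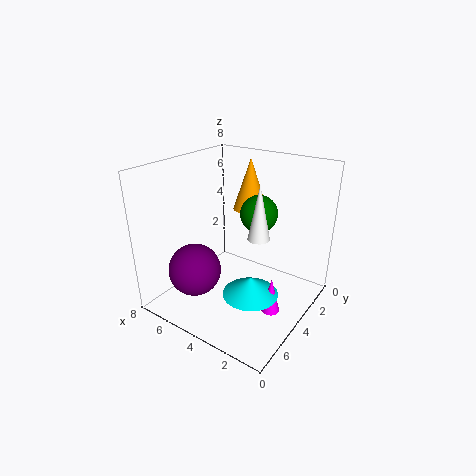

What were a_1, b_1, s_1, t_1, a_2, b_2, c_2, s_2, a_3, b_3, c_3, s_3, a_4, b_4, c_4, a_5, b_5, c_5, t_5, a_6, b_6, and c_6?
a_1 = 4.5, b_1 = 2, s_1 = 1, t_1 = 3, a_2 = 2.5, b_2 = 5, c_2 = 1.5, s_2 = 1.5, a_3 = 1.5, b_3 = 6, c_3 = 5.5, s_3 = 0.5, a_4 = 6, b_4 = 5.5, c_4 = 2, a_5 = 1.5, b_5 = 4.5, c_5 = 0.5, t_5 = 2, a_6 = 3, b_6 = 3.5, c_6 = 5.5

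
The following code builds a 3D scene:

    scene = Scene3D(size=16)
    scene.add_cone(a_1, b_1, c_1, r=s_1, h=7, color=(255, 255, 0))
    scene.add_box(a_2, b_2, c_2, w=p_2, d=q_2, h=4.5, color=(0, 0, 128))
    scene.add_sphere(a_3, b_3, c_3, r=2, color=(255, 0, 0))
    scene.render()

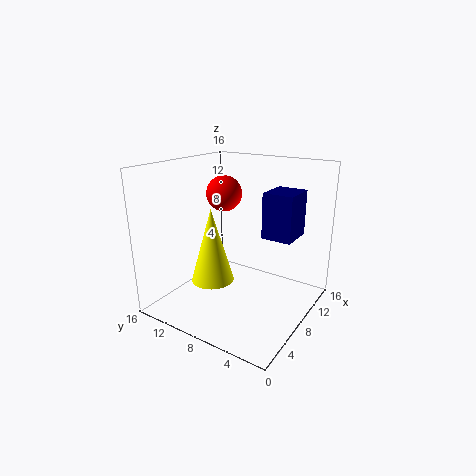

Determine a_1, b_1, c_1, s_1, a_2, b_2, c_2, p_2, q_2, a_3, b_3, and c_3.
a_1 = 2; b_1 = 7; c_1 = 6; s_1 = 2; a_2 = 6; b_2 = 1; c_2 = 9.5; p_2 = 3.5; q_2 = 3; a_3 = 9; b_3 = 10.5; c_3 = 12.5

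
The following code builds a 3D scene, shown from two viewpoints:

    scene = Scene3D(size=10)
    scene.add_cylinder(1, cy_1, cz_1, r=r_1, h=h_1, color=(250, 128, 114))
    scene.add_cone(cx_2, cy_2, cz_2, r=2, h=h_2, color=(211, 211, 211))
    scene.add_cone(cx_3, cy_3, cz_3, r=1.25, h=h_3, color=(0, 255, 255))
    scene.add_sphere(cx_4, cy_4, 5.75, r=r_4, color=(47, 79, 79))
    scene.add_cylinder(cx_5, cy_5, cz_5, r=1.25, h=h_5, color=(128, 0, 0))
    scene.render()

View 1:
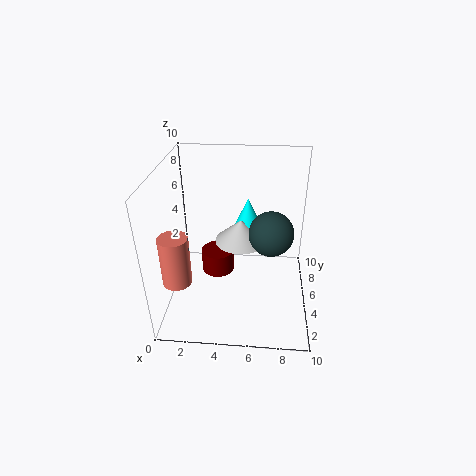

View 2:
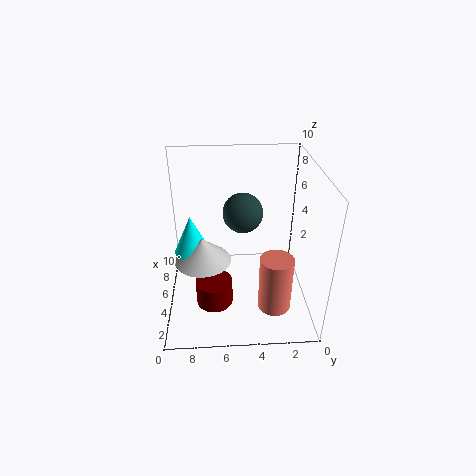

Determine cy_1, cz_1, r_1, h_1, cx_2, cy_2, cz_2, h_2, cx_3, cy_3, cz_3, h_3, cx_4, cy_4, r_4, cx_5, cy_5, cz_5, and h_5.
cy_1 = 3
cz_1 = 2.5
r_1 = 1
h_1 = 3.5
cx_2 = 5
cy_2 = 7.5
cz_2 = 3.25
h_2 = 1.75
cx_3 = 5.5
cy_3 = 8.25
cz_3 = 3.75
h_3 = 2.75
cx_4 = 7.25
cy_4 = 4.5
r_4 = 1.5
cx_5 = 3.25
cy_5 = 6.75
cz_5 = 1
h_5 = 1.75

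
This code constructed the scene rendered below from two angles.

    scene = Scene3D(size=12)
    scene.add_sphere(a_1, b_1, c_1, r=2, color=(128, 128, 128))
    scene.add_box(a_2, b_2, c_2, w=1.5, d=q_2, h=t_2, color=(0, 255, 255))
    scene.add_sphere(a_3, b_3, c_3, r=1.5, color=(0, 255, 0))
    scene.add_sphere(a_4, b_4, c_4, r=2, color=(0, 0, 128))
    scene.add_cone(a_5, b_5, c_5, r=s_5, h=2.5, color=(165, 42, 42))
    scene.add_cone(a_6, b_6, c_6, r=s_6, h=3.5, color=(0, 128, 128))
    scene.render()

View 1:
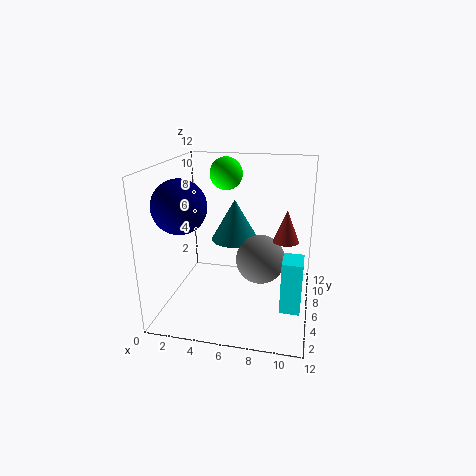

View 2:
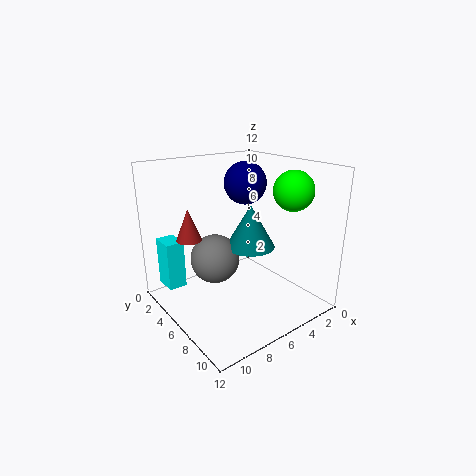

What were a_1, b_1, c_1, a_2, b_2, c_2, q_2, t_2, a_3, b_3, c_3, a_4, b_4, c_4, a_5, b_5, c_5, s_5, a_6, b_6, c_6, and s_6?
a_1 = 8, b_1 = 5.5, c_1 = 4.5, a_2 = 10, b_2 = 2, c_2 = 2, q_2 = 2, t_2 = 4, a_3 = 4, b_3 = 10, c_3 = 10.5, a_4 = 2.5, b_4 = 2.5, c_4 = 9.5, a_5 = 10, b_5 = 5, c_5 = 6.5, s_5 = 1, a_6 = 5.5, b_6 = 7, c_6 = 5.5, s_6 = 2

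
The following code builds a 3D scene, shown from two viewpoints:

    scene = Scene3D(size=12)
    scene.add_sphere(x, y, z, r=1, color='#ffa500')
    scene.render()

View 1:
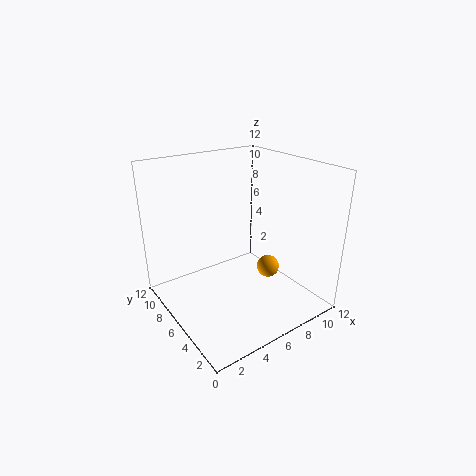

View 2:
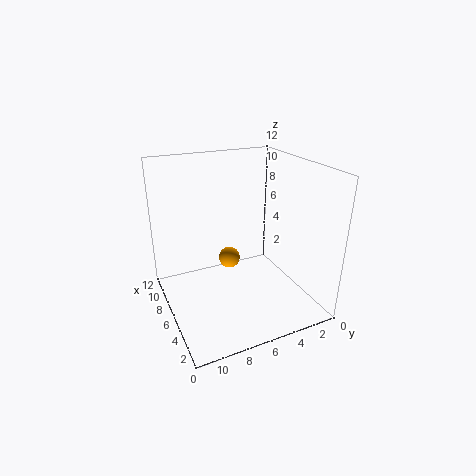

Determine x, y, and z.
x = 9; y = 5.5; z = 2.5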